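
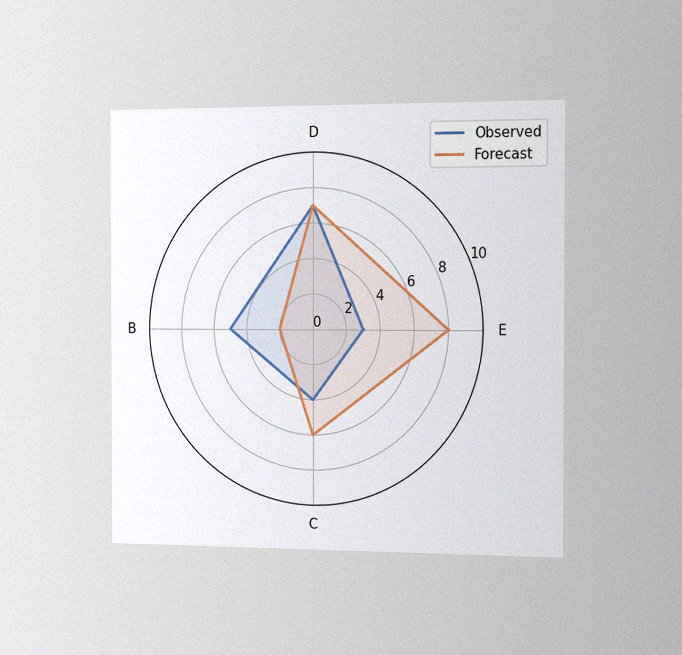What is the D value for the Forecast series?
The chart is viewed slightly from the right, with some photo noise. On the D axis, Forecast reaches 7.

7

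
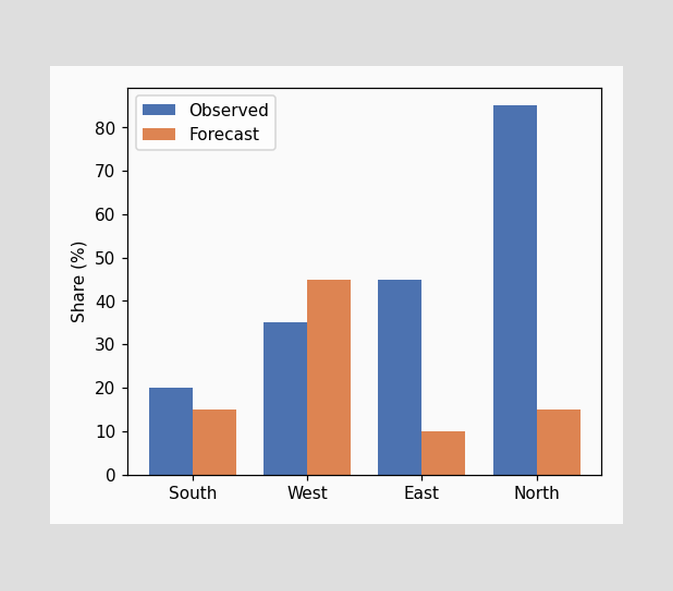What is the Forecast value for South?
15%

The Forecast bar at South reaches 15% on the y-axis.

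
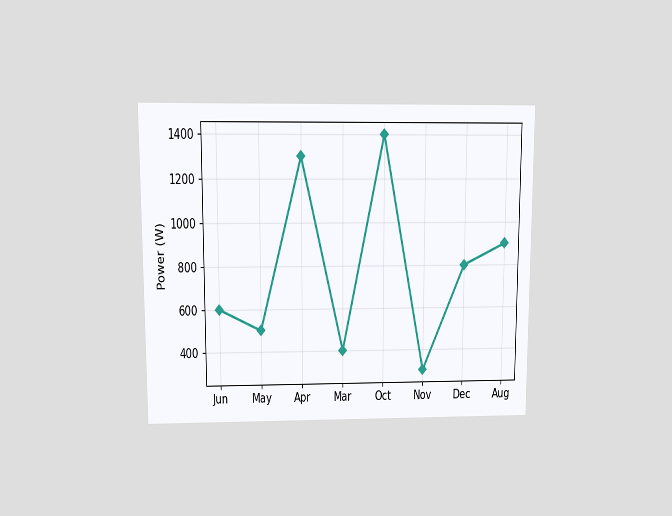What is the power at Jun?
The chart is viewed at a slight angle. At Jun, the line is at 600W.

600W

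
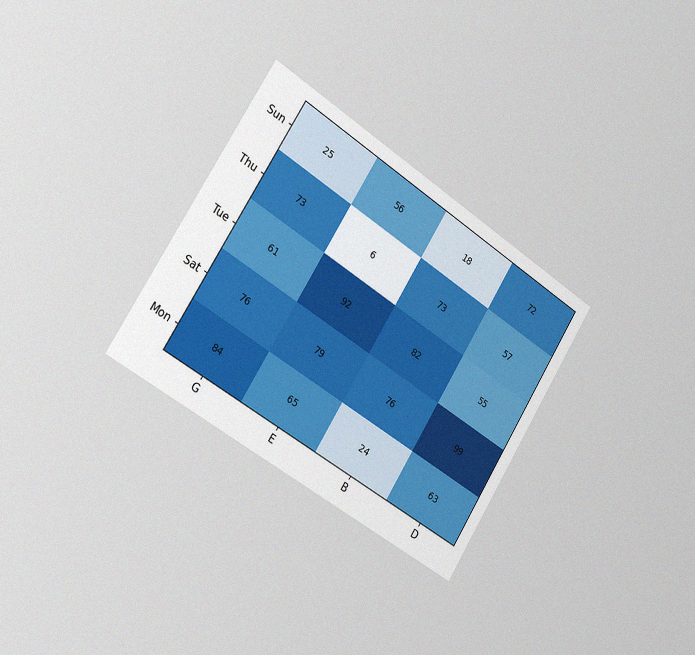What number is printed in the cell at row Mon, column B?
24

The chart is tilted about 33° clockwise and viewed slightly from the left, with some photo noise. The (Mon, B) cell reads 24.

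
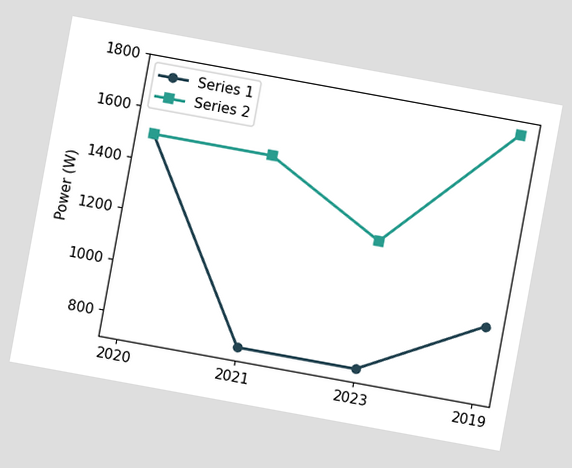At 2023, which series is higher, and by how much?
Series 2, by 500W

The chart is tilted about 10° clockwise. At 2023, Series 2 sits above the other line by 500W.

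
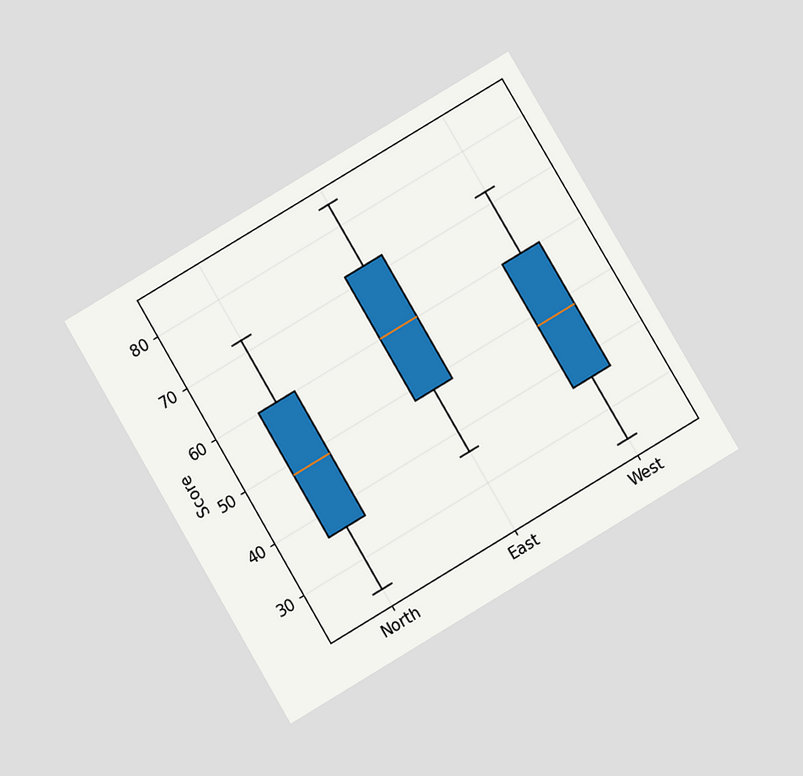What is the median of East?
60

The chart is tilted about 31° counter-clockwise and viewed slightly from below. The median line in the East box sits at 60.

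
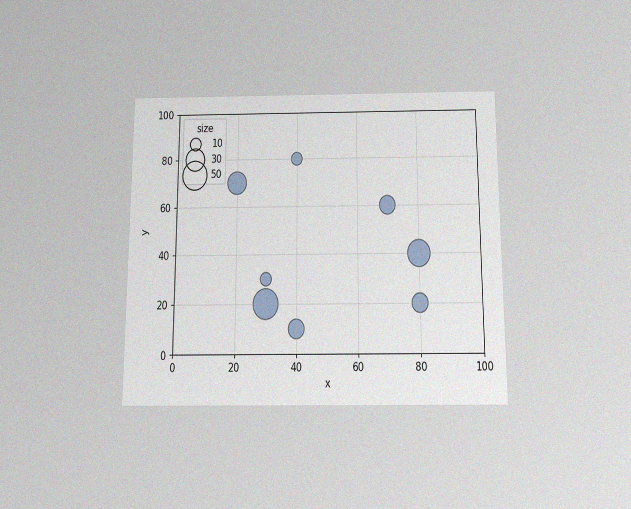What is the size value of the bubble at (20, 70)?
30

The chart is viewed slightly from below, with some photo noise. Matching the bubble at (20, 70) against the size legend gives 30.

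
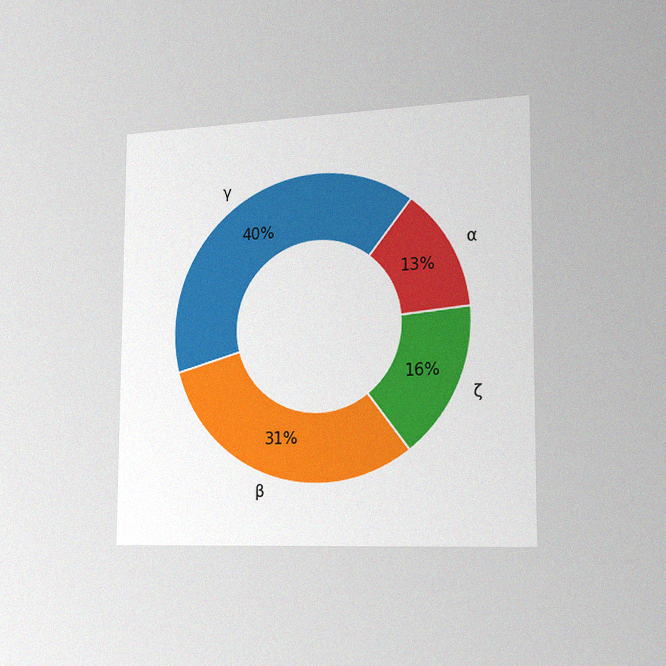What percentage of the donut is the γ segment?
The chart is viewed slightly from the right, with some photo noise. The γ segment takes up 40% of the ring.

40%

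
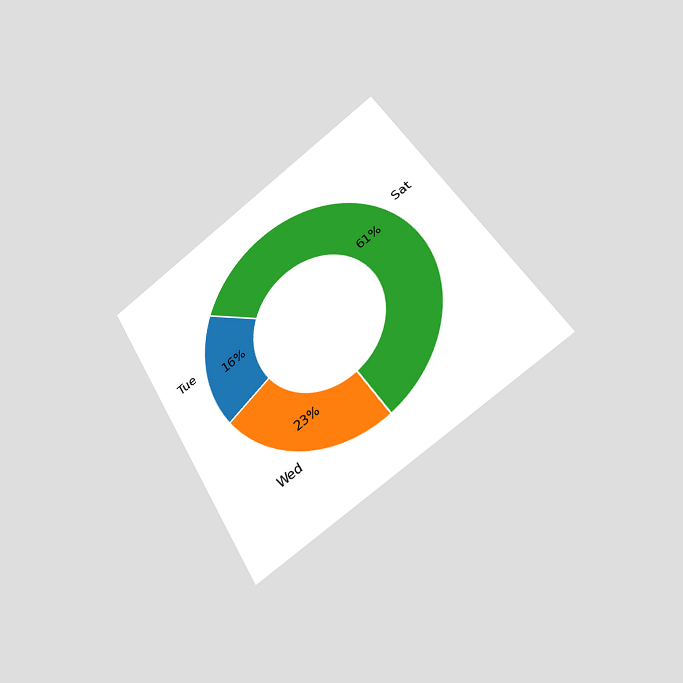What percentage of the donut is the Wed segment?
23%

The chart is tilted about 31° counter-clockwise and viewed at a slight angle. The Wed segment takes up 23% of the ring.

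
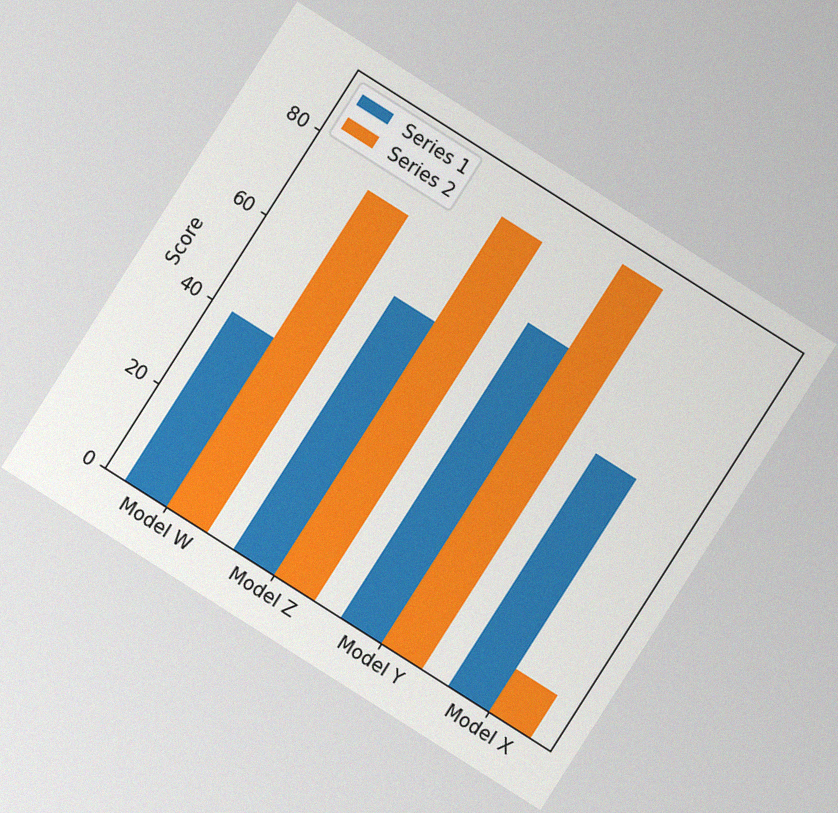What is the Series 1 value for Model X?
The chart is tilted about 32° clockwise, with some photo noise. The Series 1 bar at Model X reaches 55 on the y-axis.

55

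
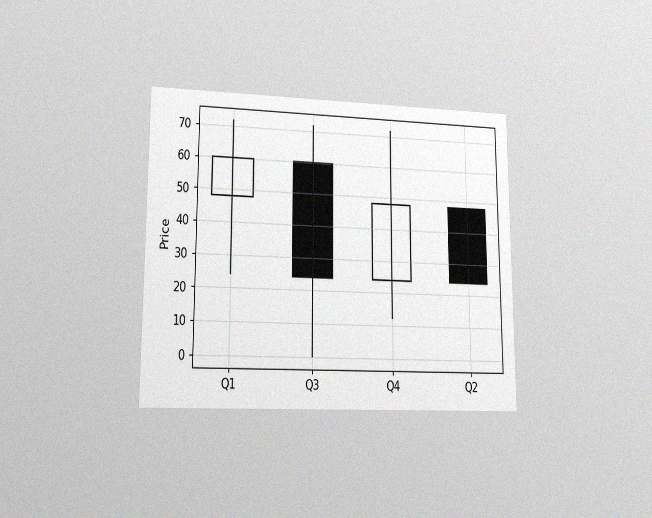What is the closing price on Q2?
24

The chart is viewed at a slight angle, with some photo noise. The Q2 candle closes at 24.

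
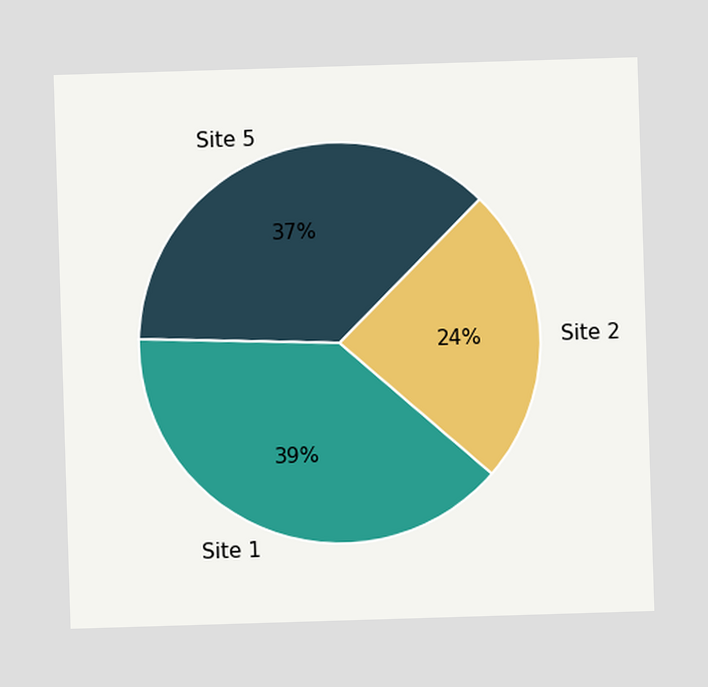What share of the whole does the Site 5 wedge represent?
37%

The Site 5 slice takes up 37% of the pie.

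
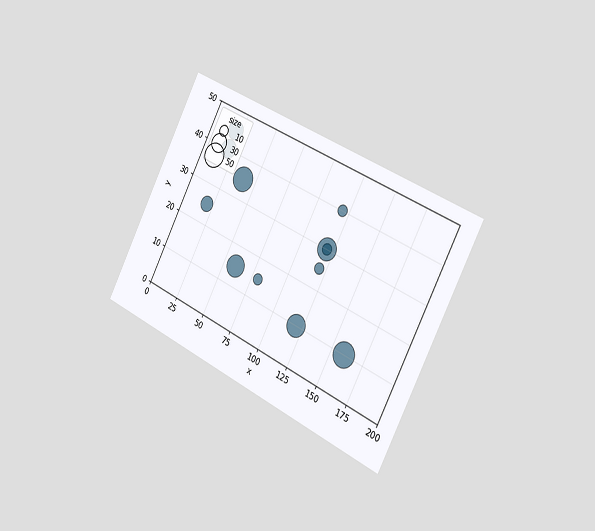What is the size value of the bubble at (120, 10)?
40

The chart is tilted about 27° clockwise and viewed slightly from the right. Matching the bubble at (120, 10) against the size legend gives 40.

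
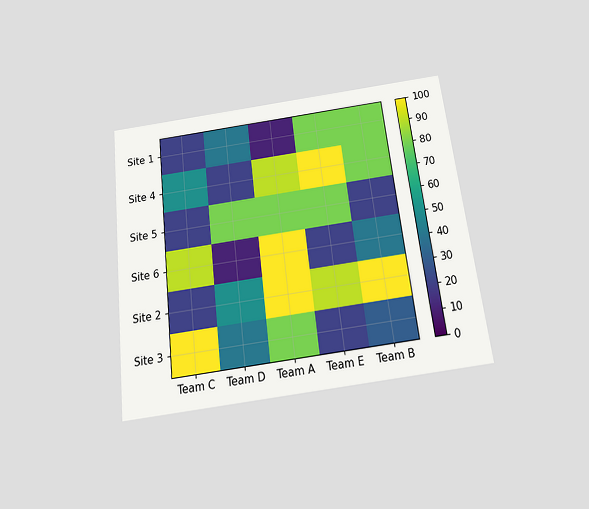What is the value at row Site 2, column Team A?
The chart is tilted about 7° counter-clockwise and viewed slightly from below. Matching cell (Site 2, Team A) against the colorbar gives 100.

100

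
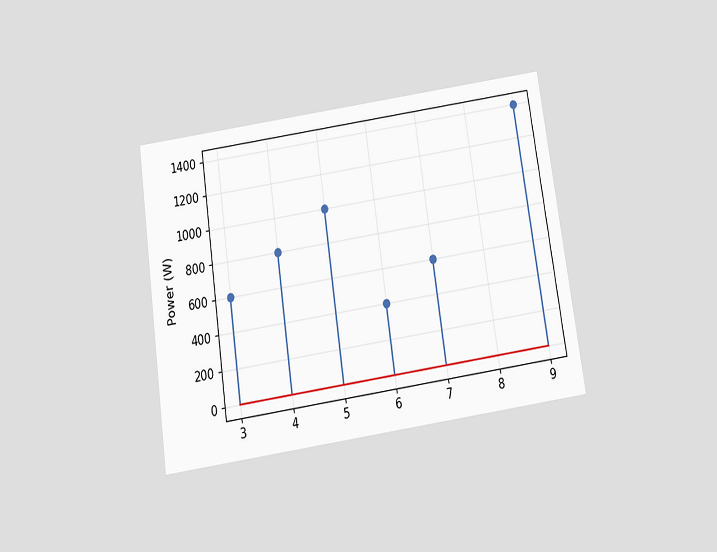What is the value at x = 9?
1400W

The chart is tilted about 8° counter-clockwise and viewed slightly from below. The stem at x=9 reaches 1400W.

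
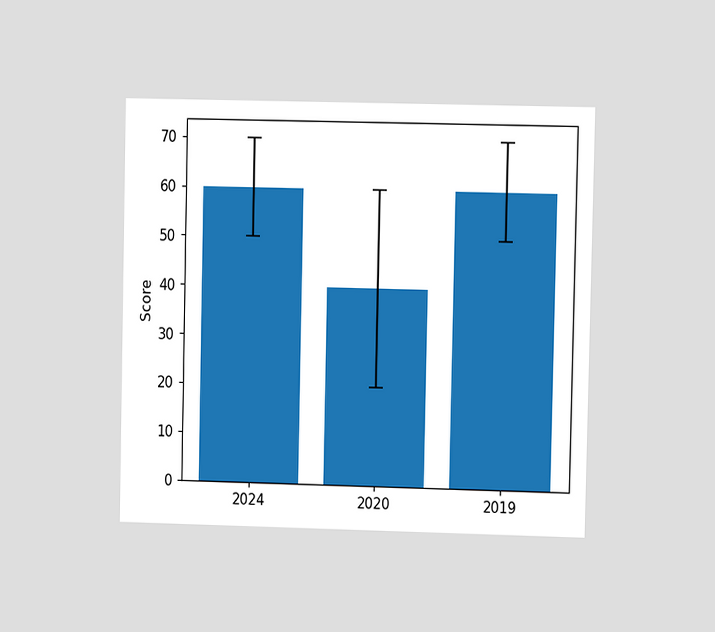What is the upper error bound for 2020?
The chart is viewed at a slight angle. The 2020 bar's upper whisker reaches 60.

60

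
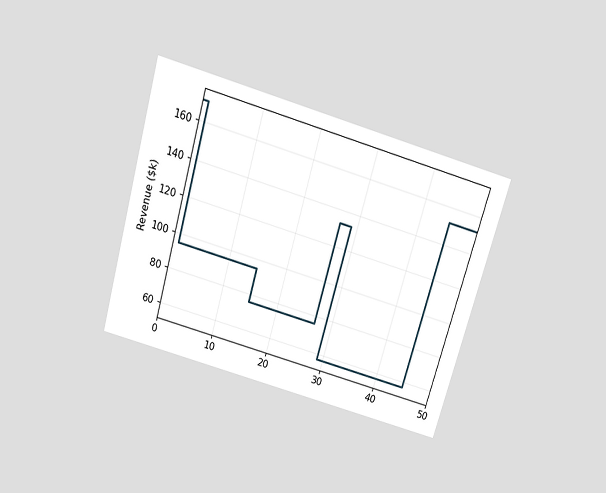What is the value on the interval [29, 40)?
$57k

The chart is tilted about 16° clockwise and viewed slightly from above. On [29, 40) the step sits at $57k.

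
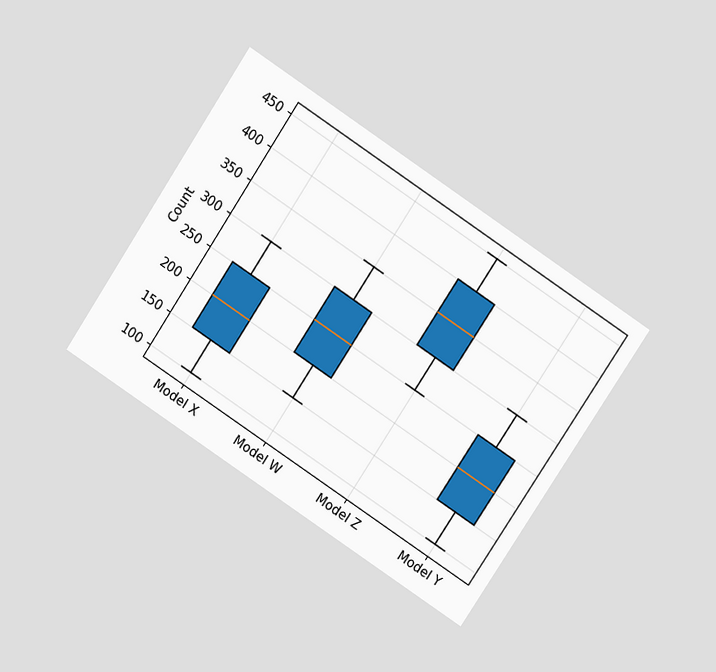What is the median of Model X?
The chart is tilted about 33° clockwise and viewed at a slight angle. The median line in the Model X box sits at 200.

200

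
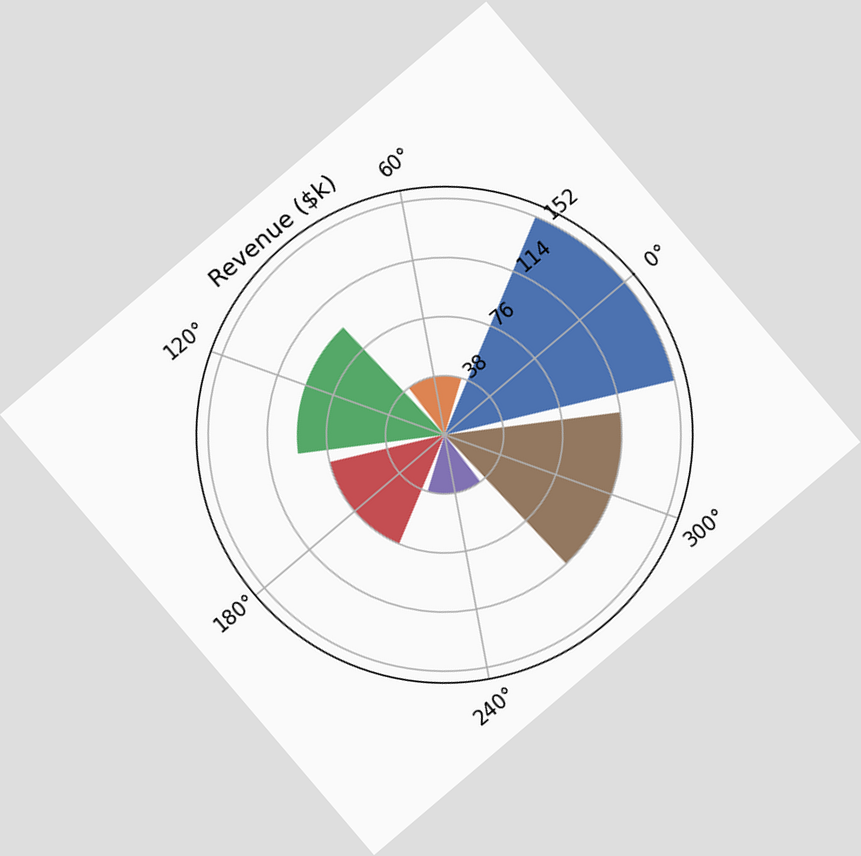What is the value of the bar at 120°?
$95k

The chart is tilted about 40° counter-clockwise. The bar at 120° reaches $95k on the radial axis.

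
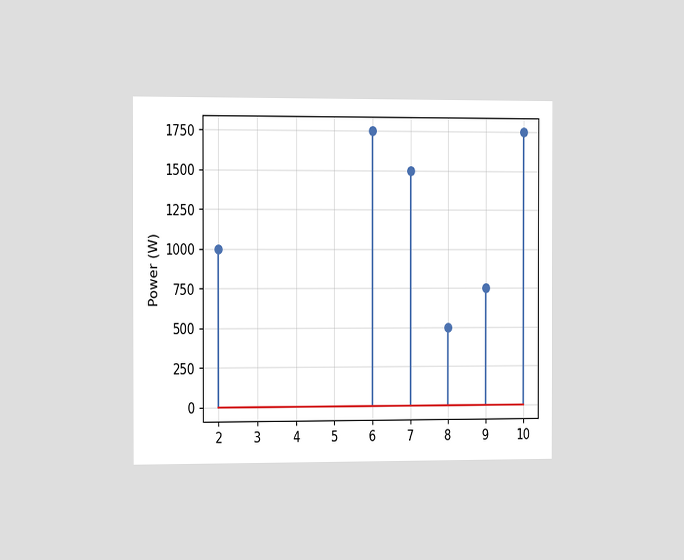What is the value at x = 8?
500W

The chart is viewed slightly from the left. The stem at x=8 reaches 500W.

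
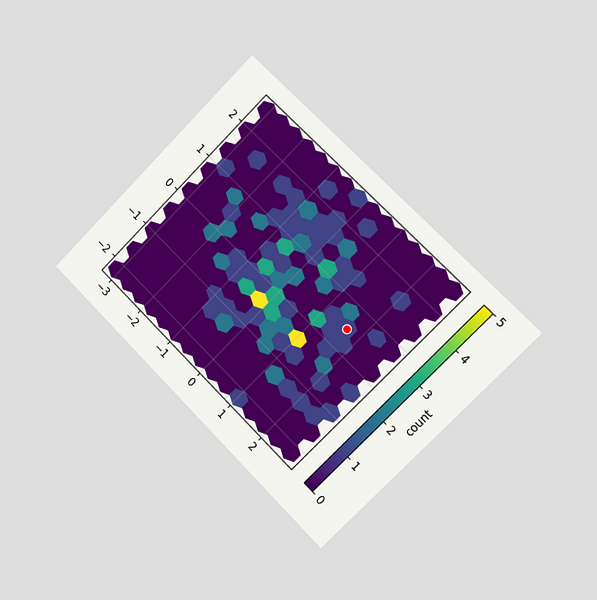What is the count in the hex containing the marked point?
1

The chart is tilted about 45° clockwise and viewed slightly from the right. The marked hex reads 1 on the colorbar.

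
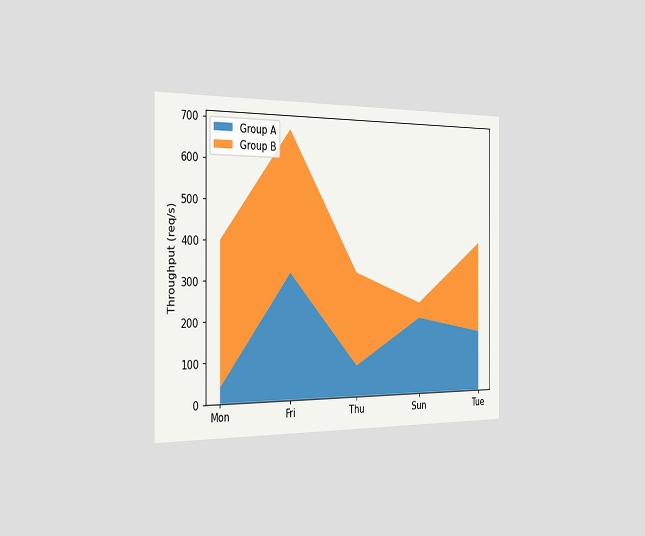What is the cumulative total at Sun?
The chart is viewed slightly from the left. The stacked total at Sun reaches 240req/s.

240req/s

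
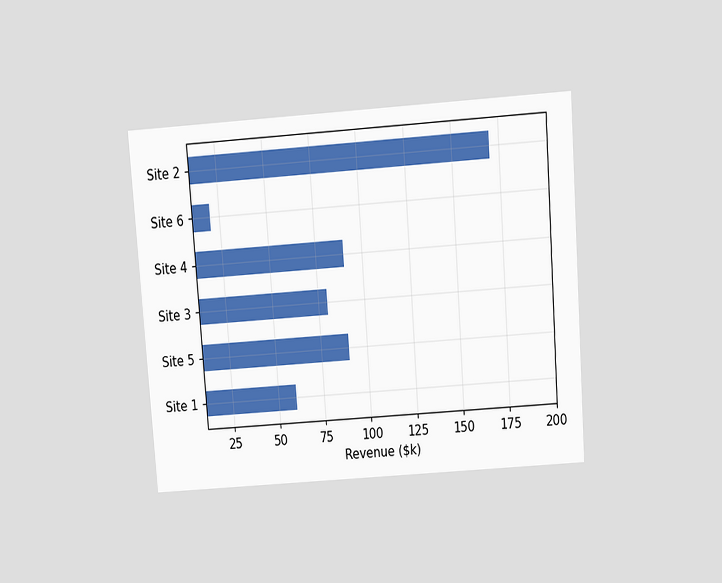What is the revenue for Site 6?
$20k

The chart is tilted about 4° counter-clockwise and viewed slightly from above. Reading along the chart's x-axis, the Site 6 bar reaches $20k.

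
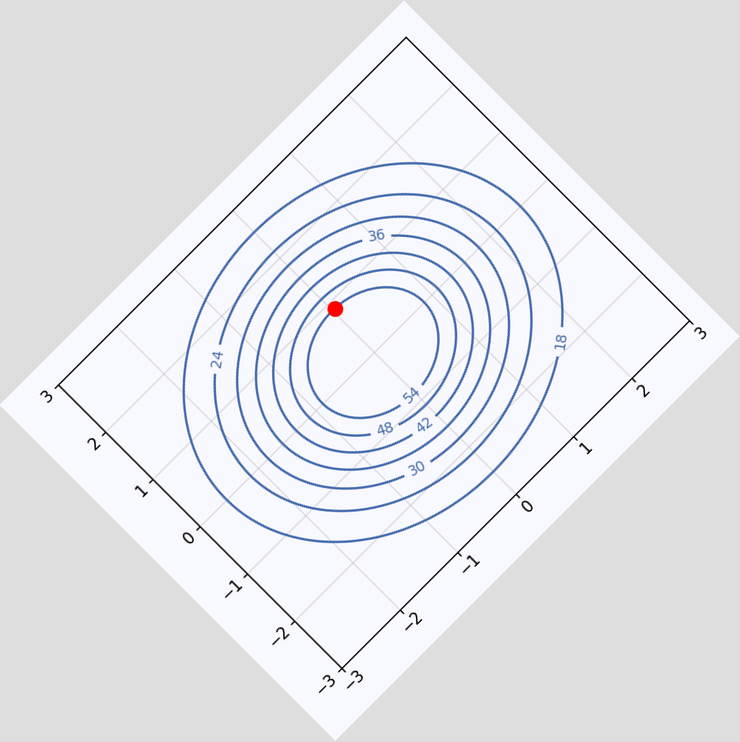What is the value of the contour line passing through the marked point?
54

The chart is tilted about 45° counter-clockwise. The marked point sits on the contour labelled 54.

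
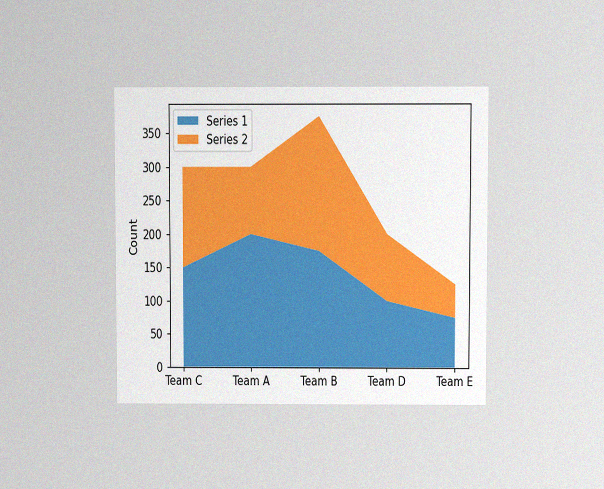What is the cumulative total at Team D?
200

The chart is viewed slightly from above, with some photo noise. The stacked total at Team D reaches 200.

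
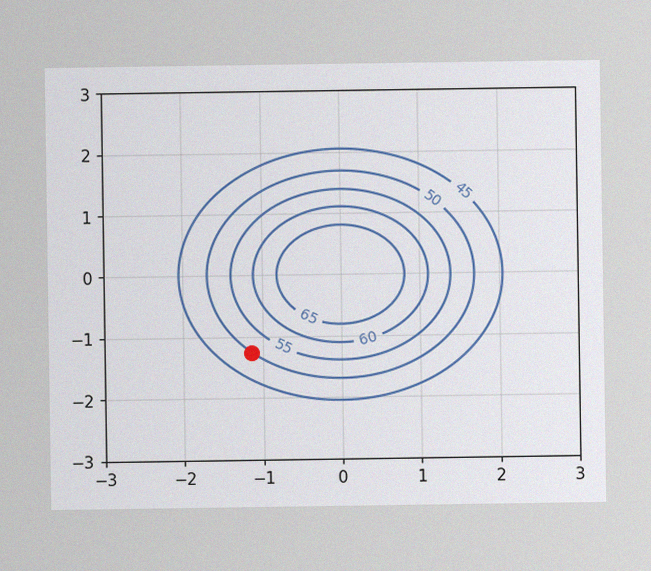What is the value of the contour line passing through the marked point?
50

The image has some photo noise and uneven lighting. The marked point sits on the contour labelled 50.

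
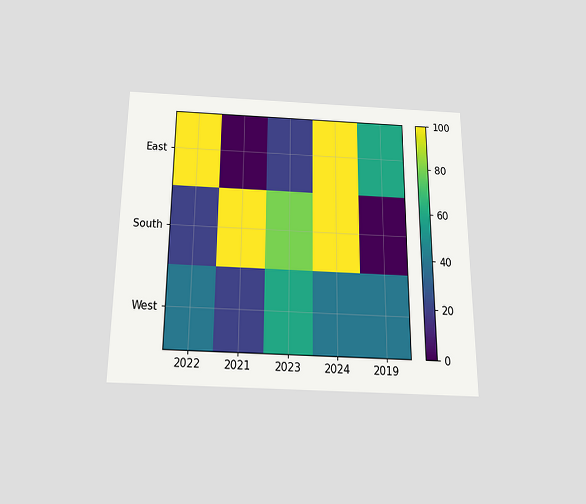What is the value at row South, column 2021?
100

The chart is viewed slightly from below. Matching cell (South, 2021) against the colorbar gives 100.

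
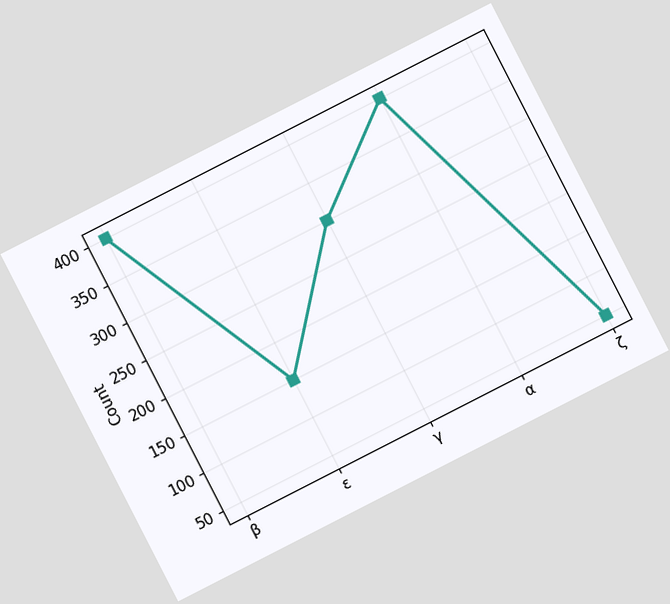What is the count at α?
400

The chart is tilted about 27° counter-clockwise. At α, the line is at 400.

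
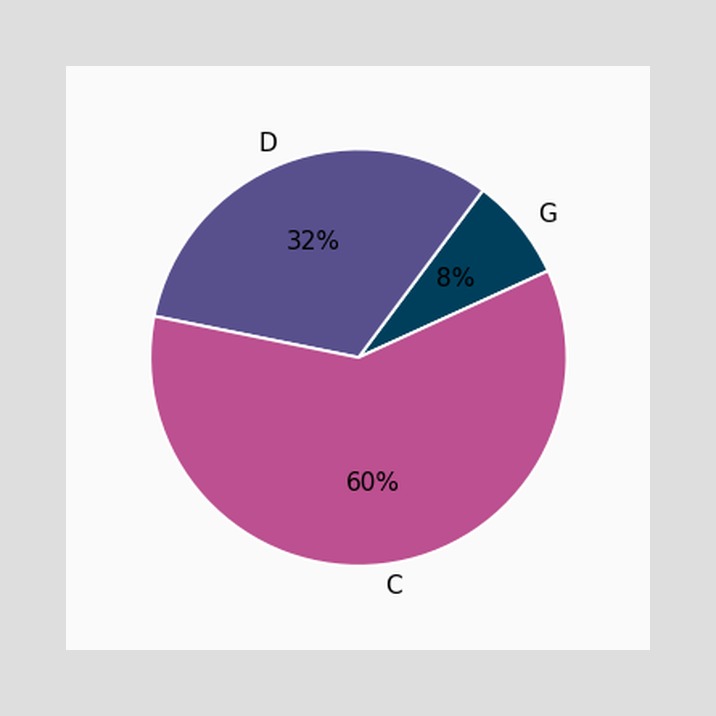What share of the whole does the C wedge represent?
The C slice takes up 60% of the pie.

60%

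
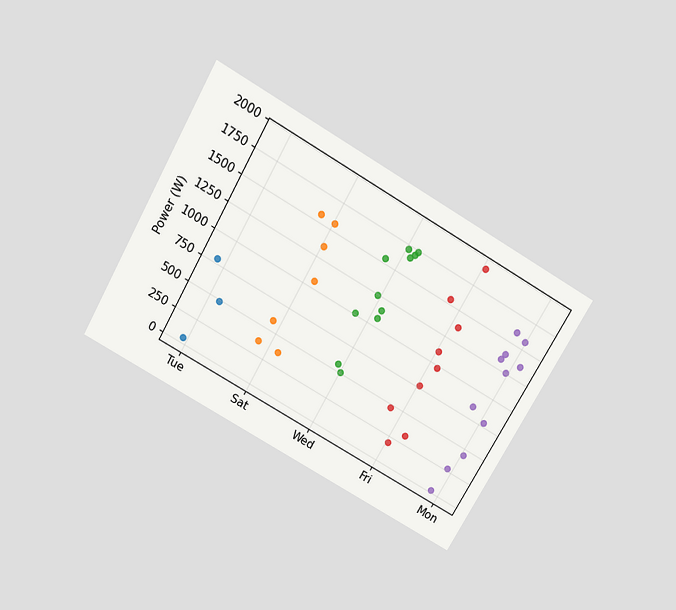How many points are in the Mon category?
11

The chart is tilted about 30° clockwise and viewed slightly from above. Counting the markers in the Mon column gives 11.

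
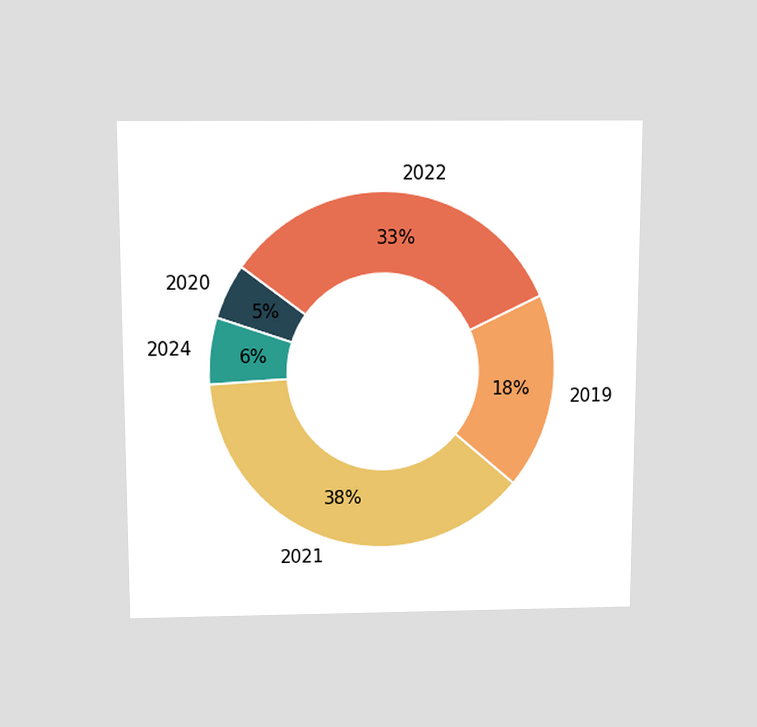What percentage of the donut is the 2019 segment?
The chart is viewed slightly from above. The 2019 segment takes up 18% of the ring.

18%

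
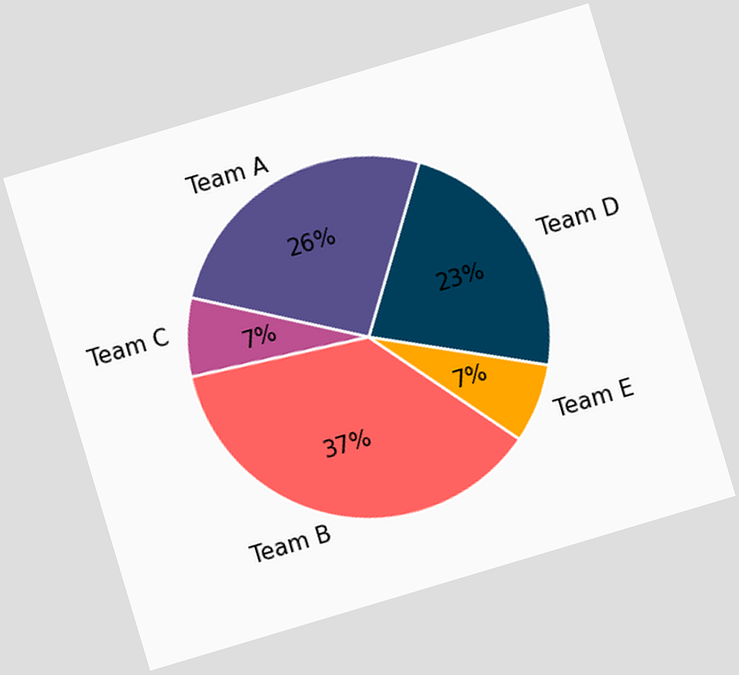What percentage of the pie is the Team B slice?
The chart is tilted about 17° counter-clockwise. The Team B slice takes up 37% of the pie.

37%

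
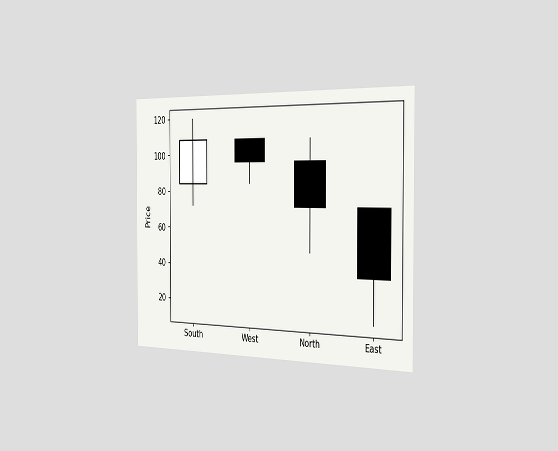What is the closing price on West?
96

The chart is viewed slightly from the right. The West candle closes at 96.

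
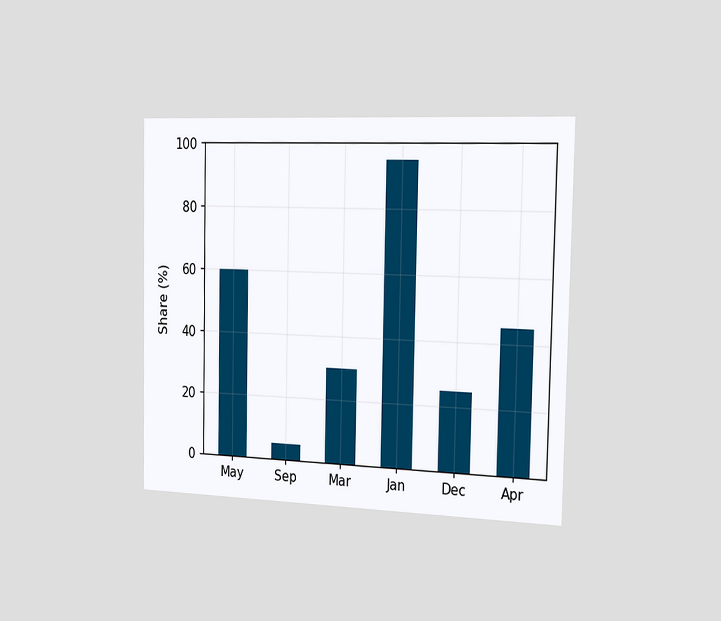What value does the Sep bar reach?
The chart is viewed slightly from the right. Reading along the chart's y-axis, the Sep bar reaches 5%.

5%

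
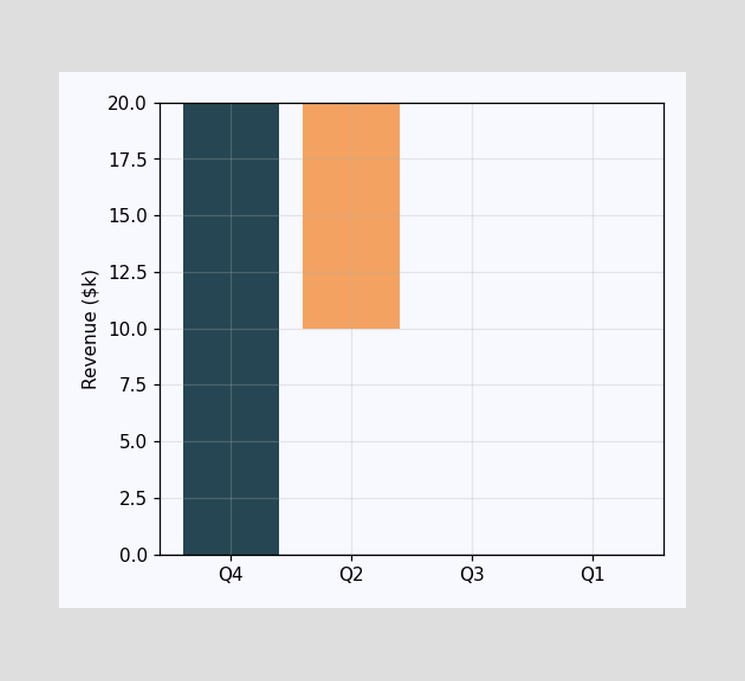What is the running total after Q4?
After Q4 the running total reaches $20k.

$20k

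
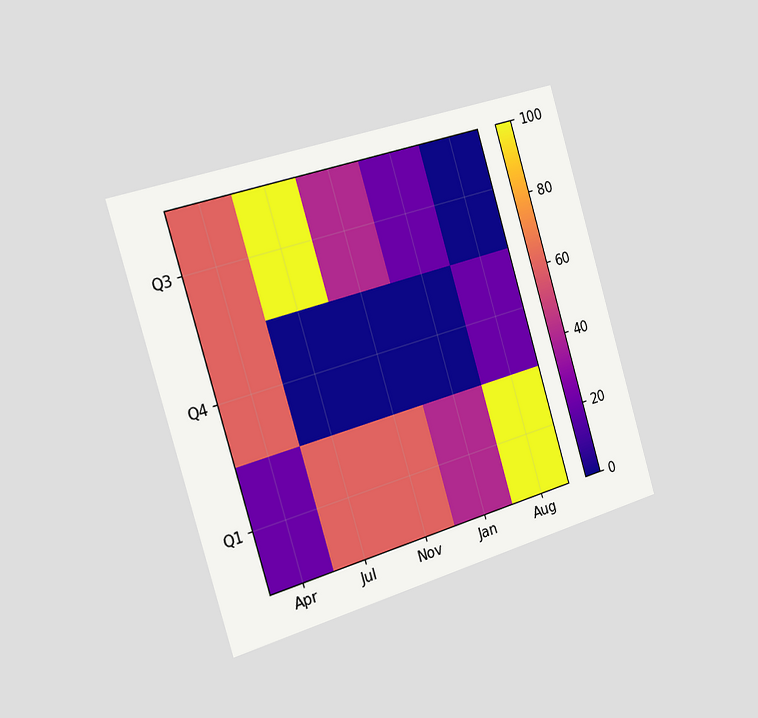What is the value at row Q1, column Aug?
The chart is tilted about 17° counter-clockwise and viewed slightly from the left. Matching cell (Q1, Aug) against the colorbar gives 100.

100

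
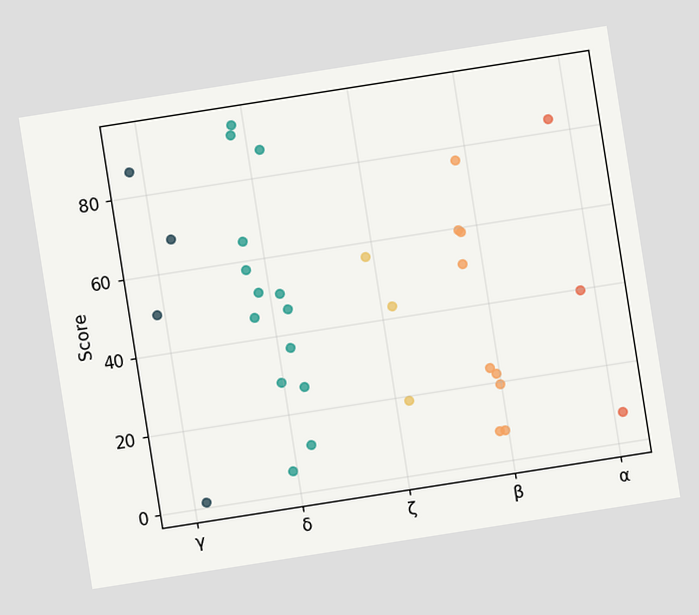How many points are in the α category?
The chart is tilted about 9° counter-clockwise. Counting the markers in the α column gives 3.

3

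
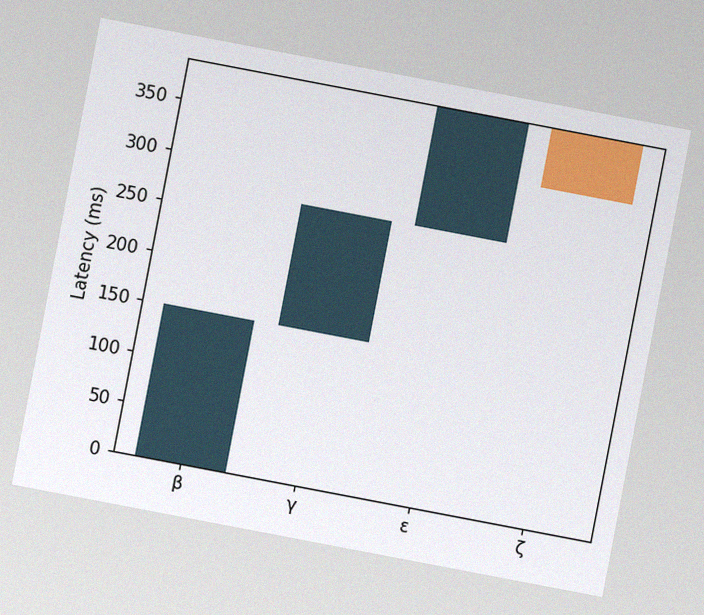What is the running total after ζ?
330ms

The chart is tilted about 11° clockwise, with some photo noise. After ζ the running total reaches 330ms.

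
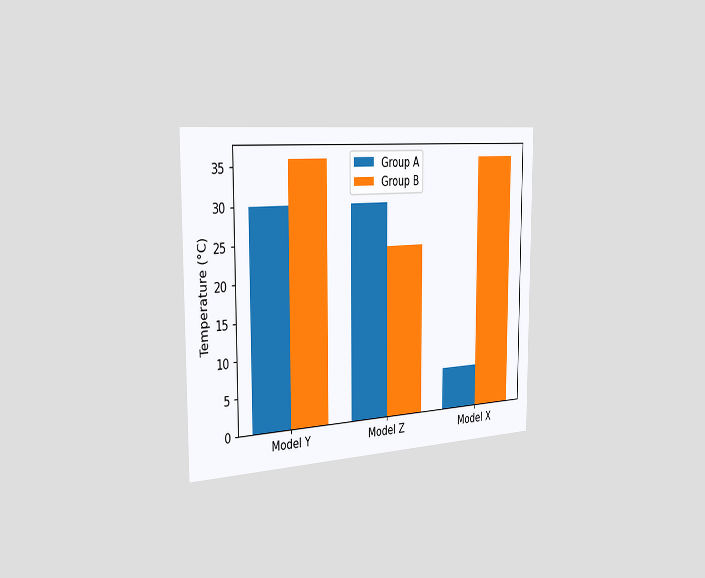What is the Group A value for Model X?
The chart is viewed slightly from the left. The Group A bar at Model X reaches 6°C on the y-axis.

6°C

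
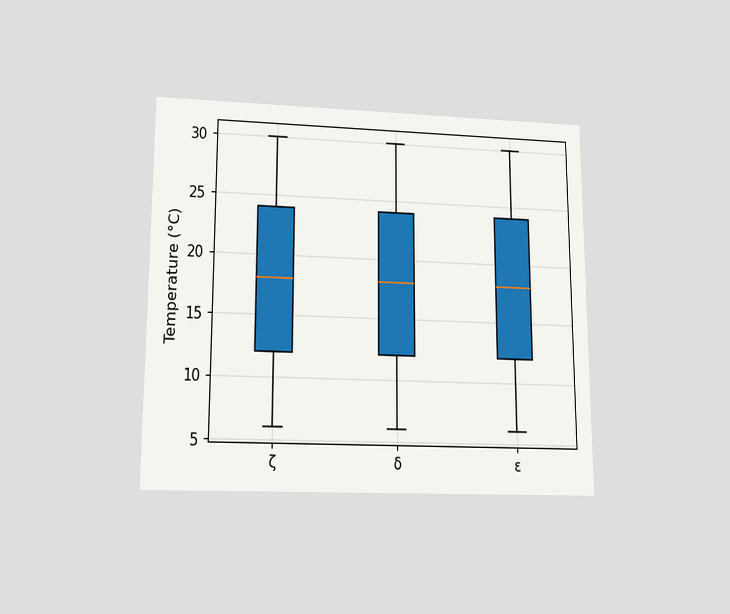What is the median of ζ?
18°C

The chart is viewed slightly from below. The median line in the ζ box sits at 18°C.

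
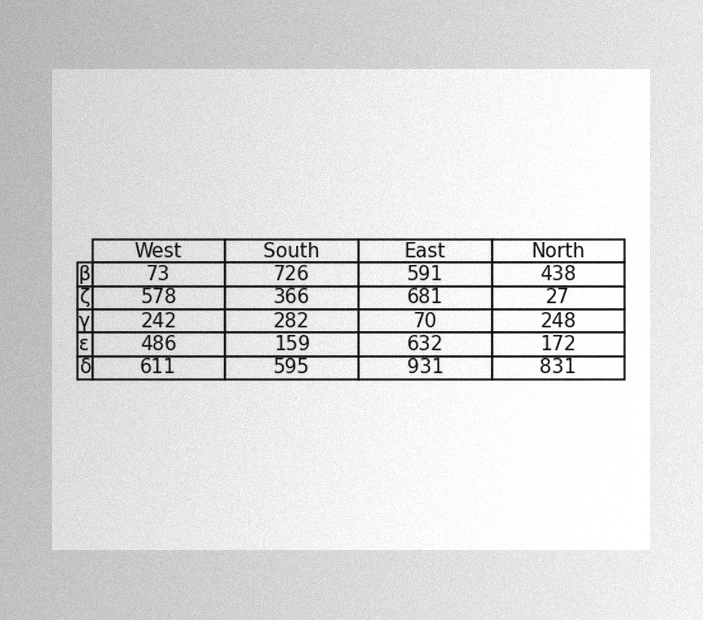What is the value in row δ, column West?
611

The image has some photo noise and uneven lighting. The (δ, West) cell reads 611.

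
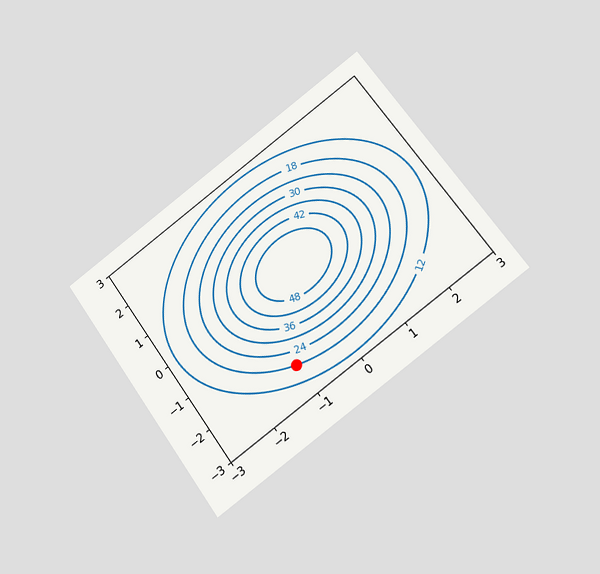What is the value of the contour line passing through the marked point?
18

The chart is tilted about 36° counter-clockwise and viewed at a slight angle. The marked point sits on the contour labelled 18.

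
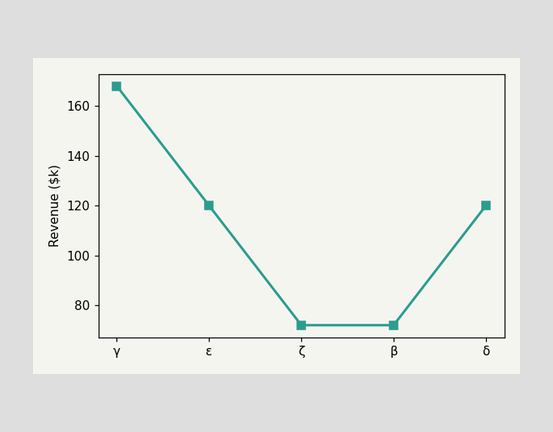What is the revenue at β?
$72k

At β, the line is at $72k.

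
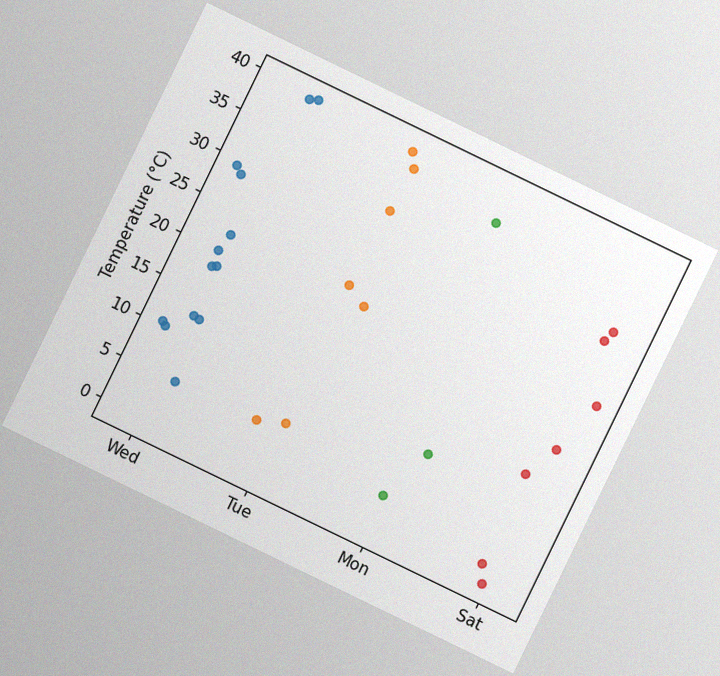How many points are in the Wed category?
The chart is tilted about 26° clockwise, with some photo noise. Counting the markers in the Wed column gives 13.

13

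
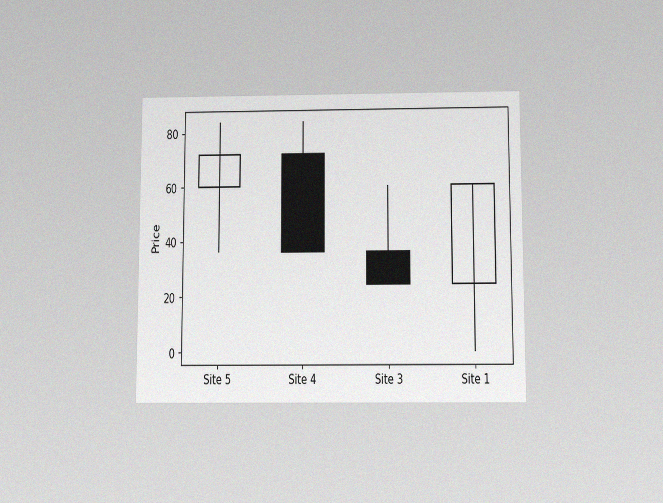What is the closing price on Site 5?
72

The chart is viewed slightly from below, with some photo noise. The Site 5 candle closes at 72.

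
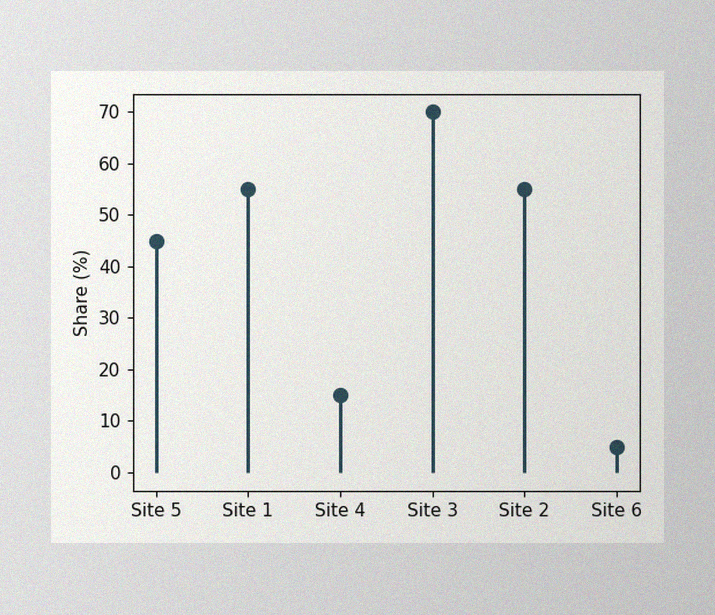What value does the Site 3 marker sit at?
The image has some photo noise and uneven lighting. The Site 3 marker sits at 70%.

70%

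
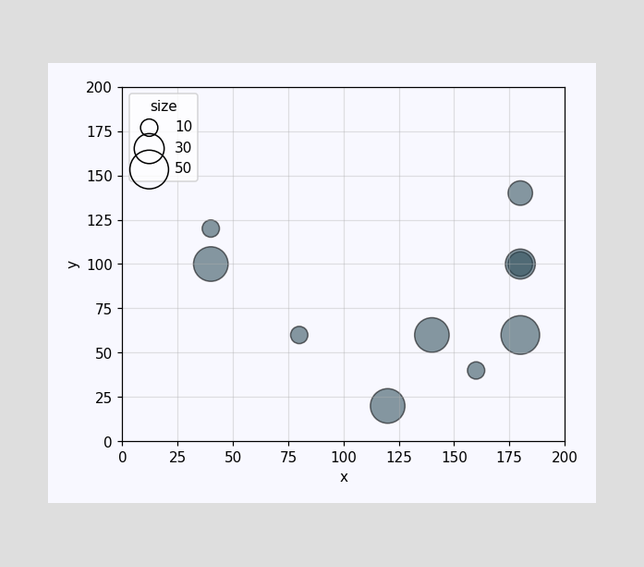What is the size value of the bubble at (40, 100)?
40

Matching the bubble at (40, 100) against the size legend gives 40.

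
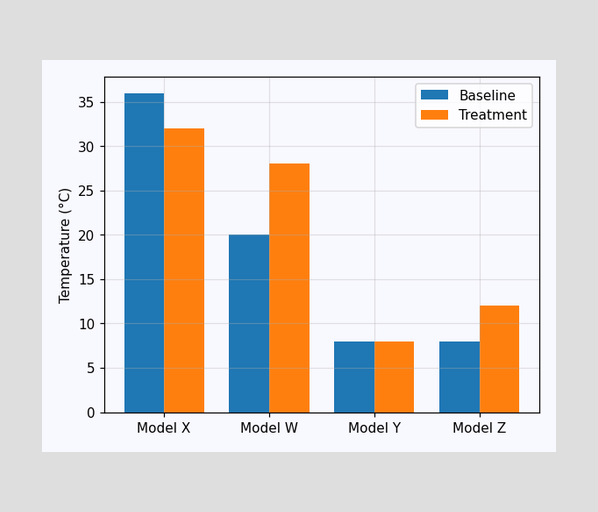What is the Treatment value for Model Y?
The Treatment bar at Model Y reaches 8°C on the y-axis.

8°C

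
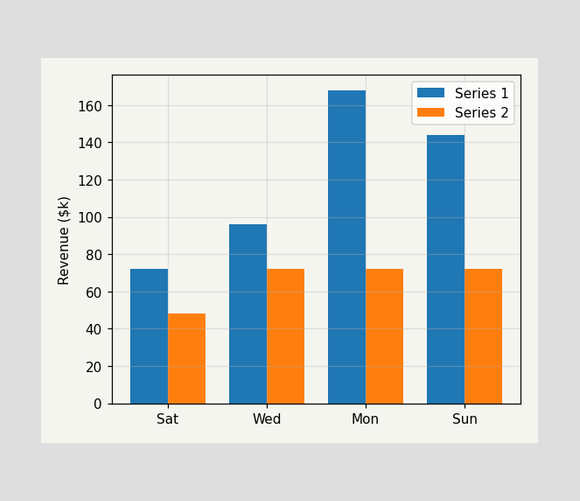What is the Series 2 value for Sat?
The Series 2 bar at Sat reaches $48k on the y-axis.

$48k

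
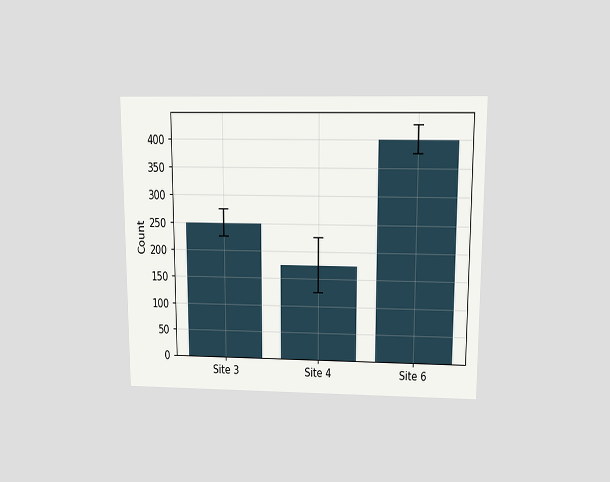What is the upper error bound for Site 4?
The chart is viewed slightly from above. The Site 4 bar's upper whisker reaches 225.

225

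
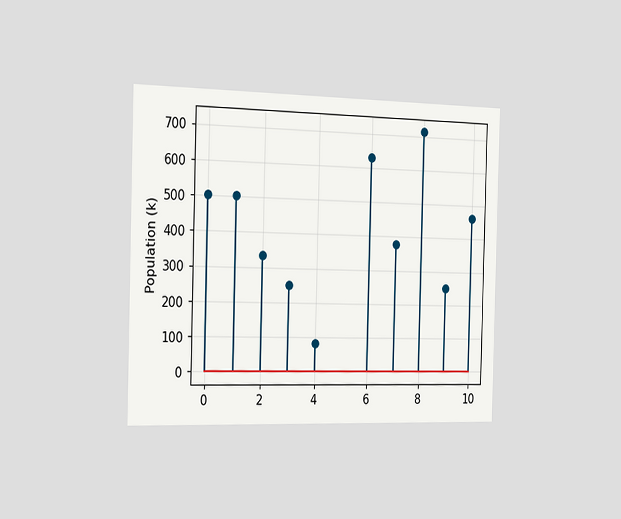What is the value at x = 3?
252k

The chart is viewed slightly from the left. The stem at x=3 reaches 252k.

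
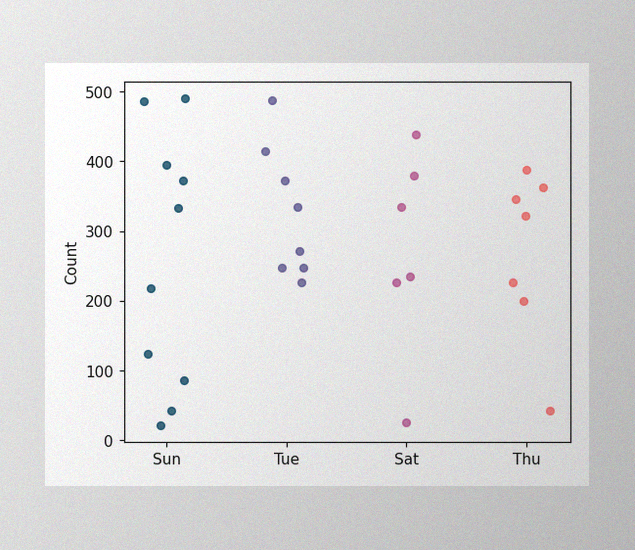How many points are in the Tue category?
8

The image has some photo noise and uneven lighting. Counting the markers in the Tue column gives 8.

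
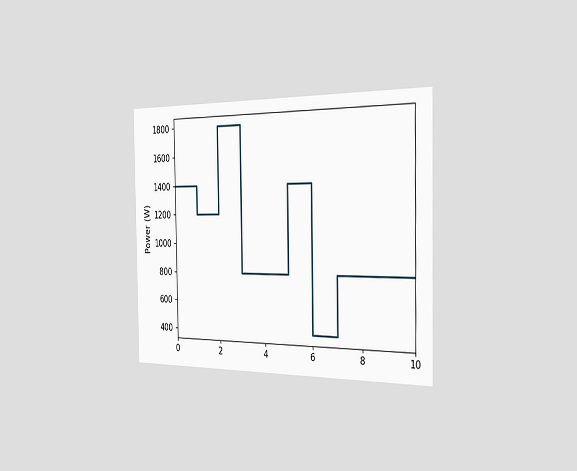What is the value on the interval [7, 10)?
The chart is viewed slightly from the right. On [7, 10) the step sits at 800W.

800W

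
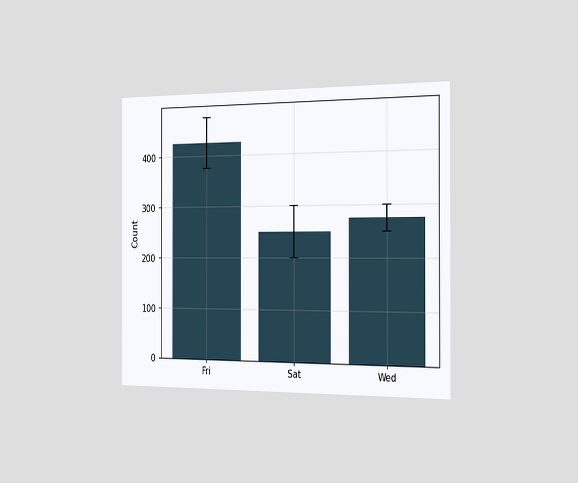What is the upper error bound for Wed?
The chart is viewed slightly from the right. The Wed bar's upper whisker reaches 300.

300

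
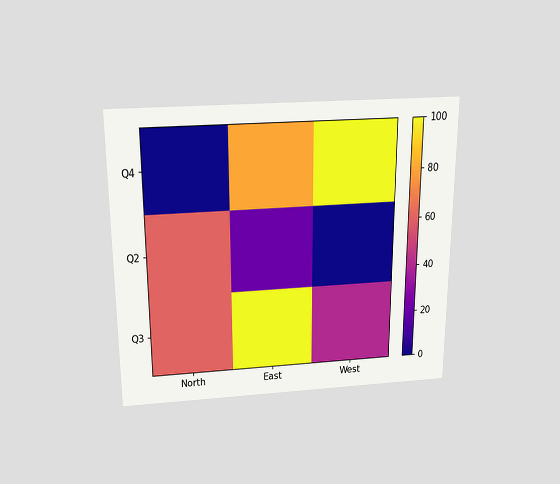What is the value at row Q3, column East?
100

The chart is viewed slightly from above. Matching cell (Q3, East) against the colorbar gives 100.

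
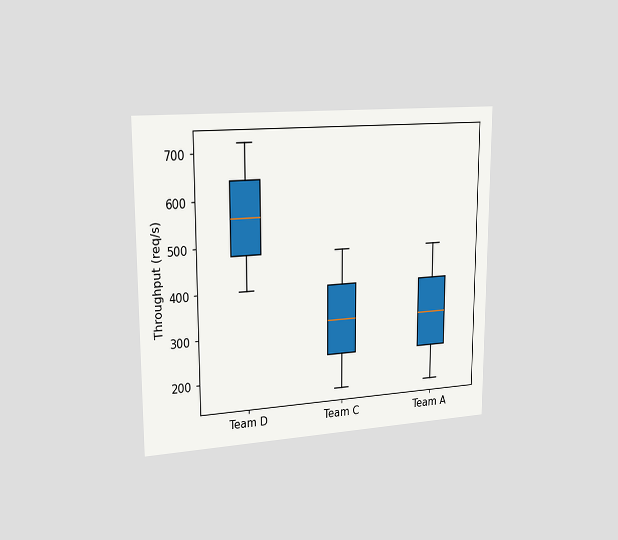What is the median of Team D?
The chart is viewed slightly from the left. The median line in the Team D box sits at 560req/s.

560req/s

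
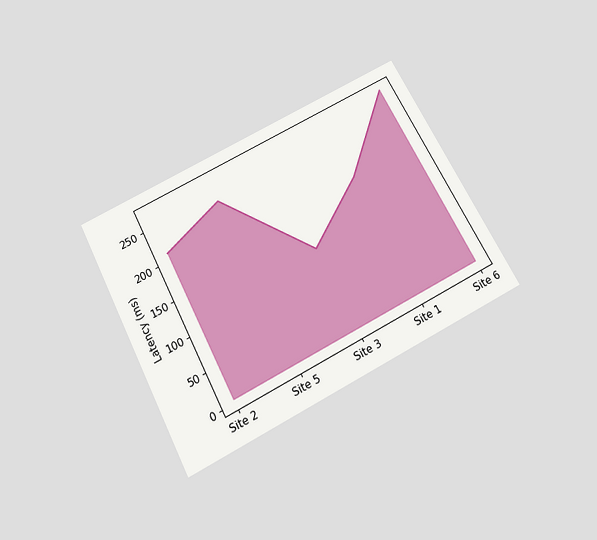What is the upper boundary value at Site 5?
240ms

The chart is tilted about 28° counter-clockwise and viewed slightly from below. At Site 5 the upper boundary is at 240ms.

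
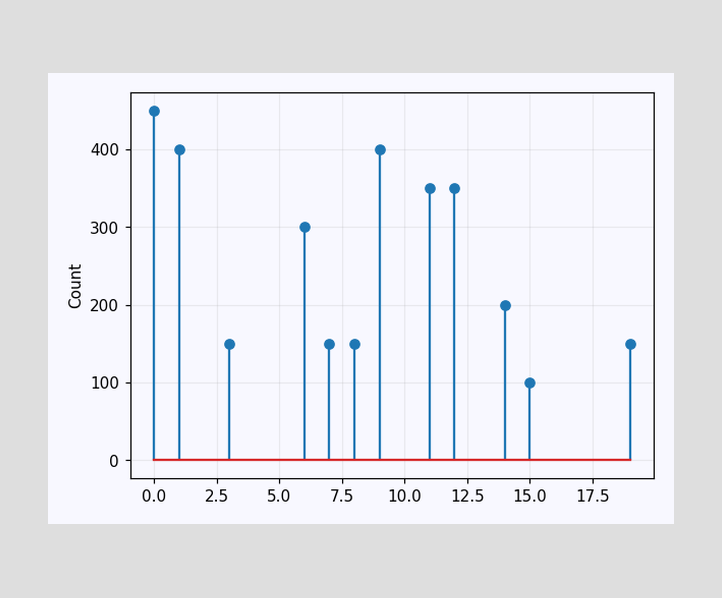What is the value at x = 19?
150

The stem at x=19 reaches 150.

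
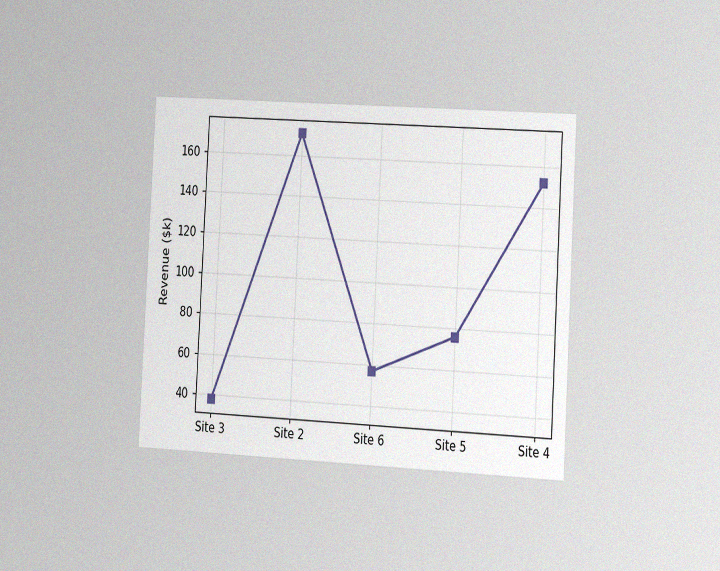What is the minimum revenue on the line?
$38k

The chart is tilted about 3° clockwise and viewed slightly from the right, with some photo noise. The lowest point is at Site 3, and reading across to the y-axis gives $38k.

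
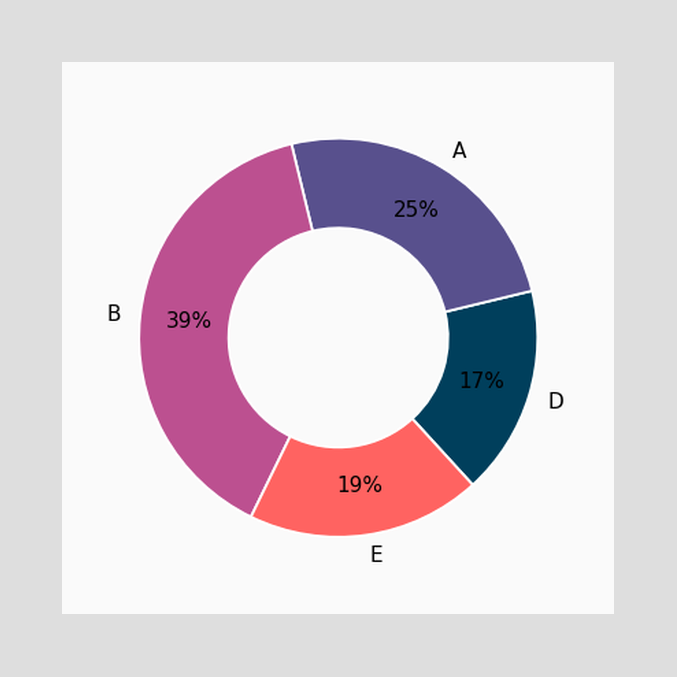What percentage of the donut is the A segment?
25%

The A segment takes up 25% of the ring.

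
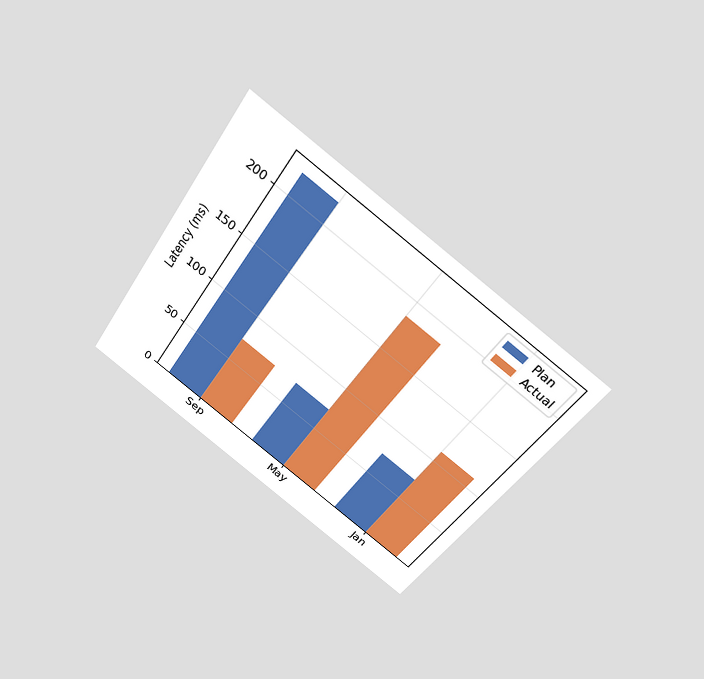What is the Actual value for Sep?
The chart is tilted about 34° clockwise and viewed slightly from above. The Actual bar at Sep reaches 74ms on the y-axis.

74ms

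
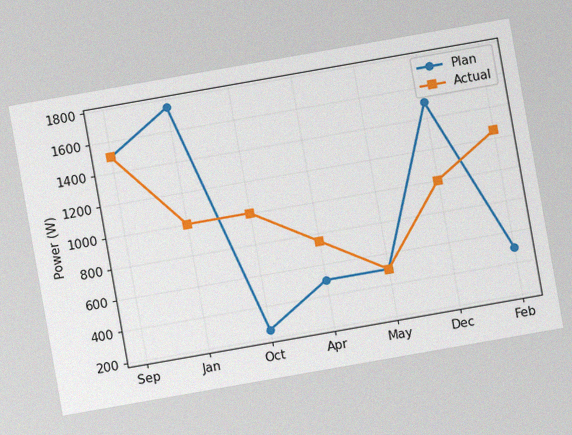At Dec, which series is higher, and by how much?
The chart is tilted about 10° counter-clockwise, with some photo noise. At Dec, Plan sits above the other line by 500W.

Plan, by 500W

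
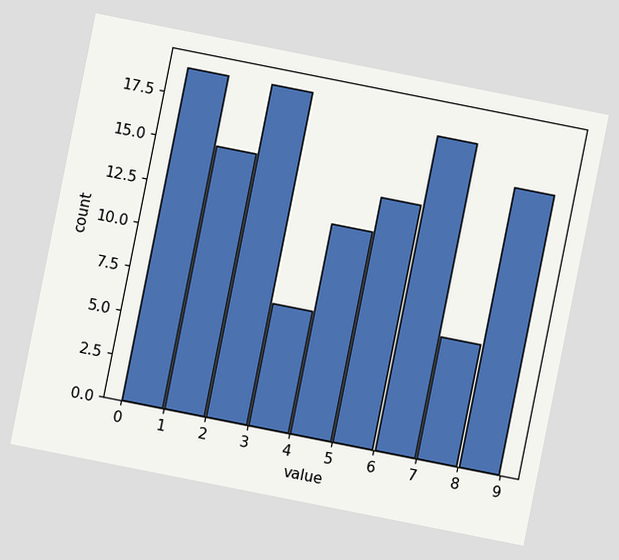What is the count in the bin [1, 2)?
The chart is tilted about 11° clockwise. The [1, 2) bin has height 15.

15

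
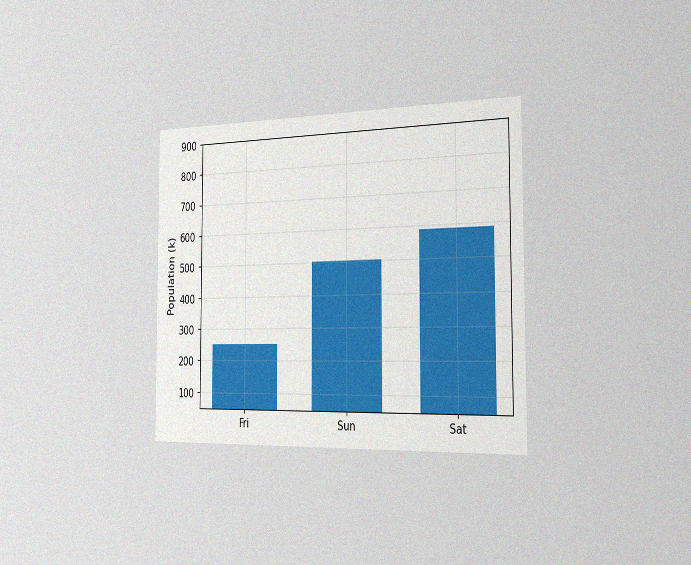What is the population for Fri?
252k

The chart is viewed slightly from the right, with some photo noise. Reading along the chart's y-axis, the Fri bar reaches 252k.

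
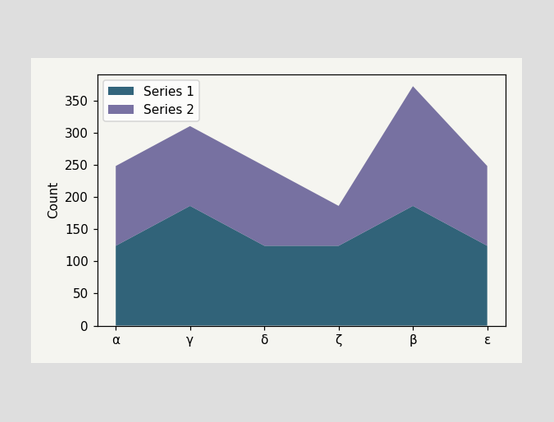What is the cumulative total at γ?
The stacked total at γ reaches 310.

310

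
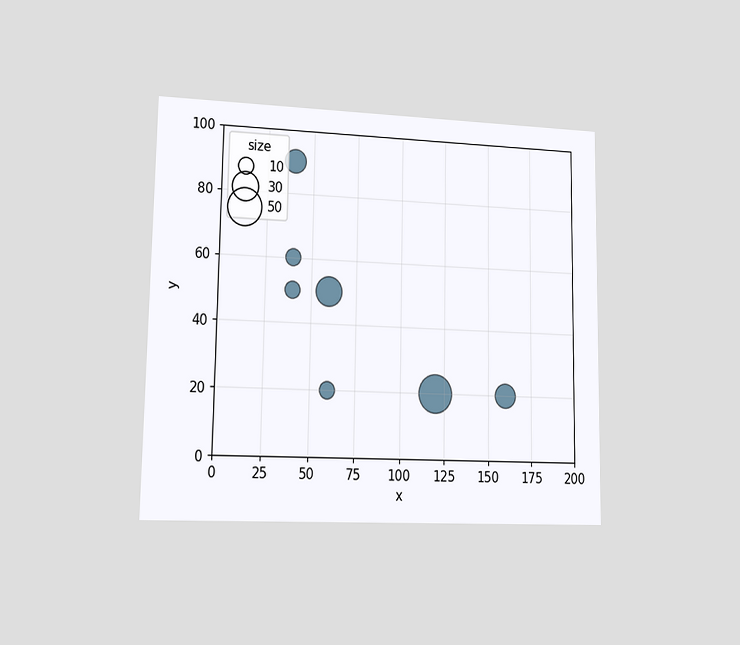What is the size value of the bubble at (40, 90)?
20

The chart is viewed at a slight angle. Matching the bubble at (40, 90) against the size legend gives 20.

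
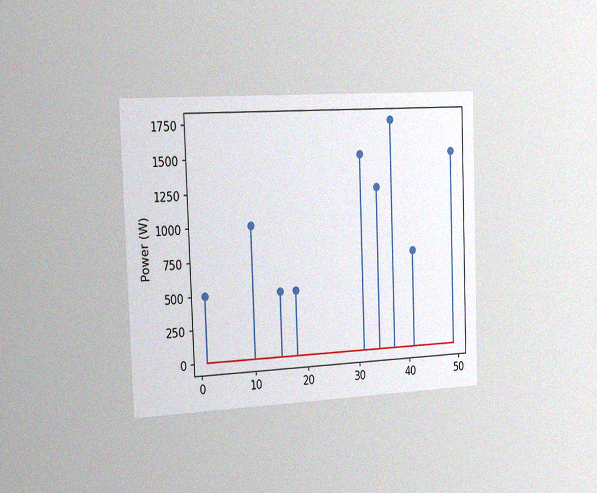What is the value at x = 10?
The chart is tilted about 2° counter-clockwise and viewed slightly from the left, with some photo noise. The stem at x=10 reaches 1000W.

1000W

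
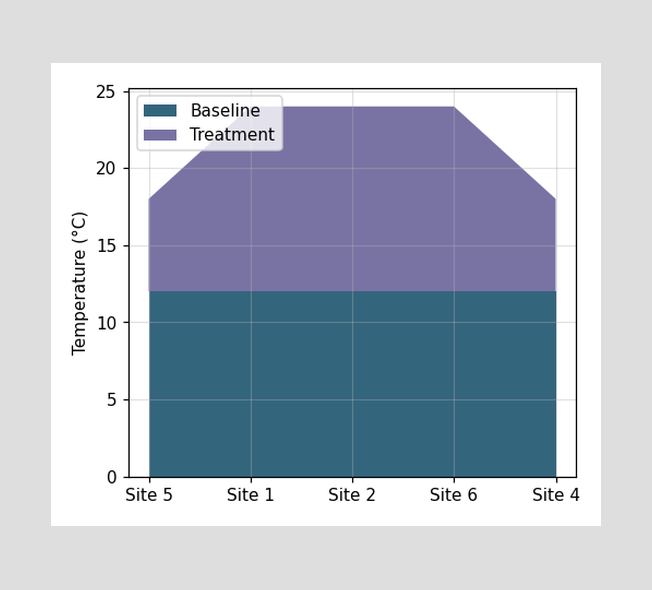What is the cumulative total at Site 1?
24°C

The stacked total at Site 1 reaches 24°C.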